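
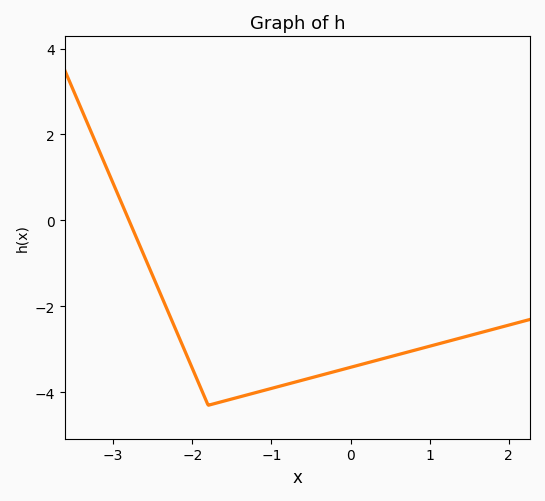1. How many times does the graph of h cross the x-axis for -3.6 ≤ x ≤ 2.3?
1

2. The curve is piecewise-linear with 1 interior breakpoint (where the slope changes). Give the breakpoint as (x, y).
(-1.8, -4.3)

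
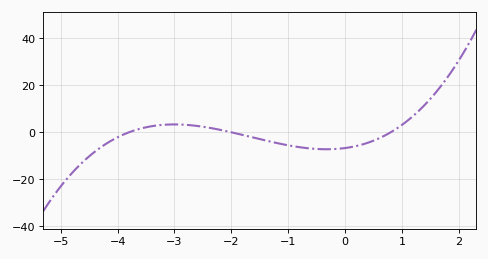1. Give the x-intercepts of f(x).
-3.8, -2, 0.8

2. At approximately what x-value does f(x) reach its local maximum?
-3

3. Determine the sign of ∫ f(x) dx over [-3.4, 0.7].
negative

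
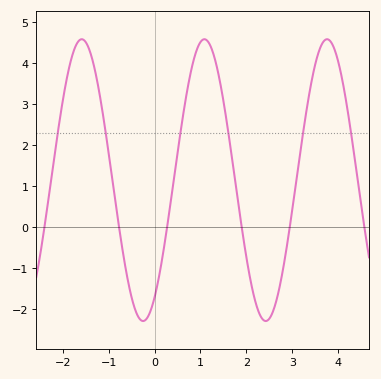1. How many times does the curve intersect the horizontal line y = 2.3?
6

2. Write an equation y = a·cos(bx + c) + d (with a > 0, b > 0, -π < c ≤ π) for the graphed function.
y = 3.44cos(2.35x - 2.55) + 1.15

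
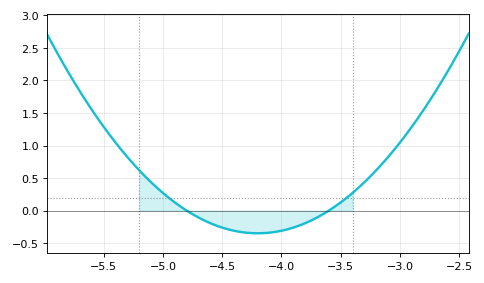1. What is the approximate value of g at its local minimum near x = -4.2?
-0.35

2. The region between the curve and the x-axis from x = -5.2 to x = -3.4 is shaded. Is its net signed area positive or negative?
negative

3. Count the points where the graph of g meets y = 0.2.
2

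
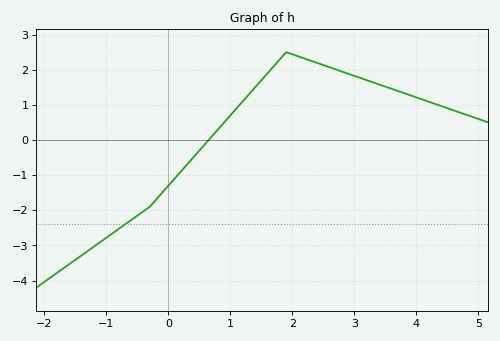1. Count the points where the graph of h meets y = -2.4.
1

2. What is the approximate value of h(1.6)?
1.9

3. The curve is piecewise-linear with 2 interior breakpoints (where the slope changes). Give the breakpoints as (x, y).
(-0.3, -1.9); (1.9, 2.5)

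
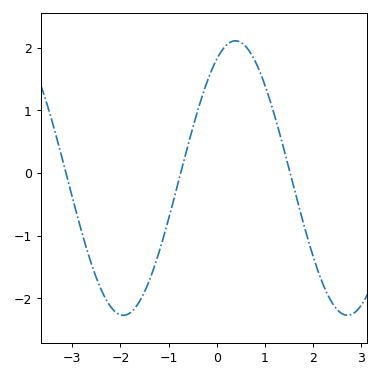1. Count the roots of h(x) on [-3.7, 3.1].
3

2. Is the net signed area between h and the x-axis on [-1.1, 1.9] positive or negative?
positive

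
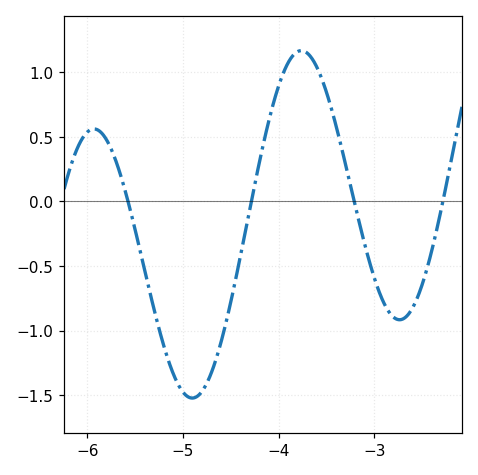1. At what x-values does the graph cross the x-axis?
-5.57, -4.29, -3.21, -2.28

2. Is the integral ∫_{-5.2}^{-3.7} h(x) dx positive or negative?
negative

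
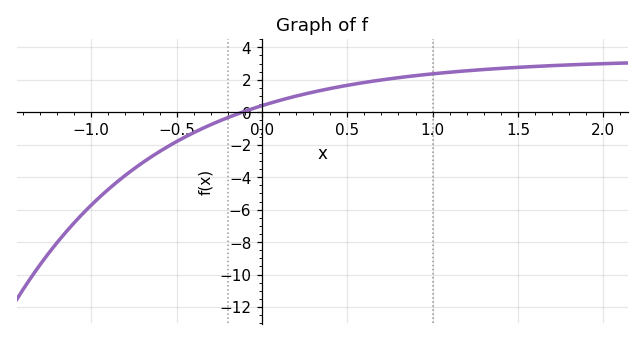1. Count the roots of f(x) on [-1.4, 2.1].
1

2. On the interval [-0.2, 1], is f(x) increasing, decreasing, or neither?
increasing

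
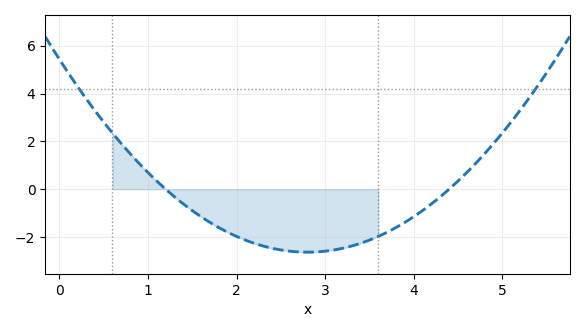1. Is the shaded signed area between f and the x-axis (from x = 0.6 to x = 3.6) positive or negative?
negative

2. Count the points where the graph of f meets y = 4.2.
2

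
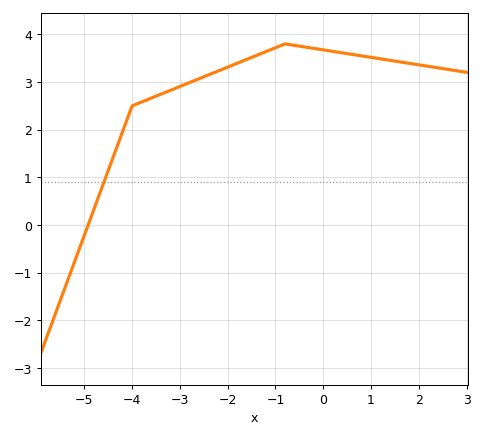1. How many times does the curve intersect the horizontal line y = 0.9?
1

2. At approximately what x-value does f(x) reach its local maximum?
-0.8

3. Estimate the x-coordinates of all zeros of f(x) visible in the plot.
-5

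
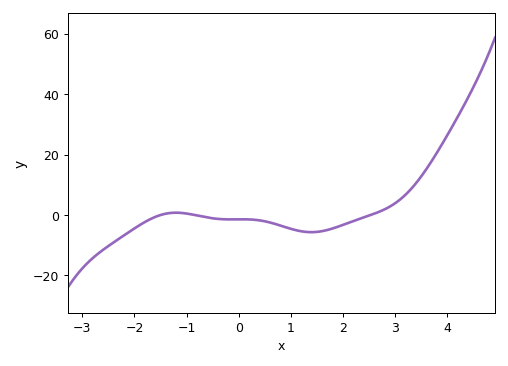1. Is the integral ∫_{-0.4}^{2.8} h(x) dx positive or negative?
negative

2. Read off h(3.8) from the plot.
20.5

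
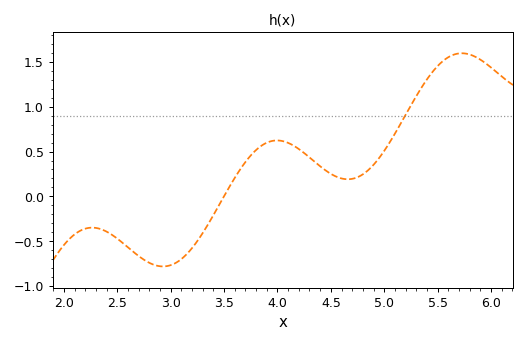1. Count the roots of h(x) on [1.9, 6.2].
1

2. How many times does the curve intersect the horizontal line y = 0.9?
1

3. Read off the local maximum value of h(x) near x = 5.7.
1.6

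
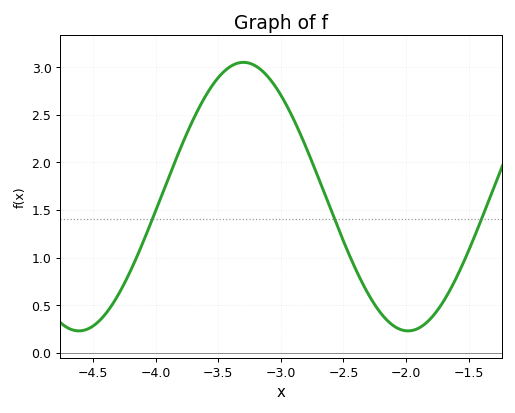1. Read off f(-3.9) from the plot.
1.83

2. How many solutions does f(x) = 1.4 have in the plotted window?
3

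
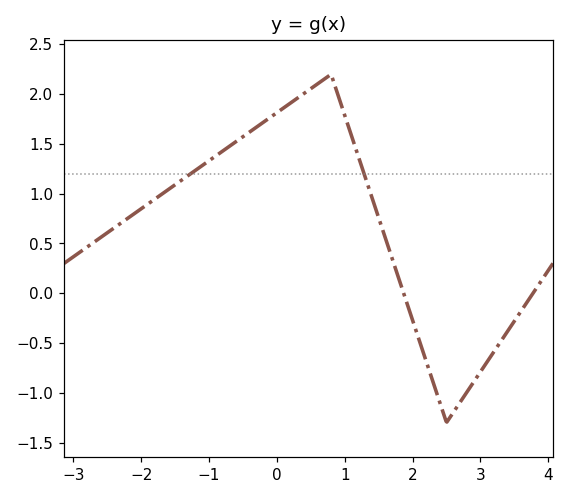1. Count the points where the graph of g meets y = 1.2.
2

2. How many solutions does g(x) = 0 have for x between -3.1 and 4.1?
2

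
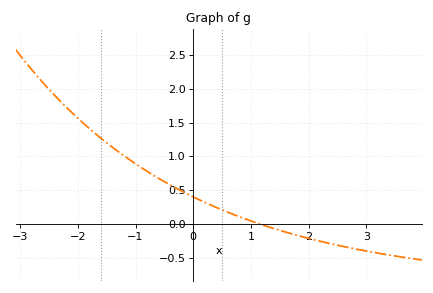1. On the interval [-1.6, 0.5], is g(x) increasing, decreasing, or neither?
decreasing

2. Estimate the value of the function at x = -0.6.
0.7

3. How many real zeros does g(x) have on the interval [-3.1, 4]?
1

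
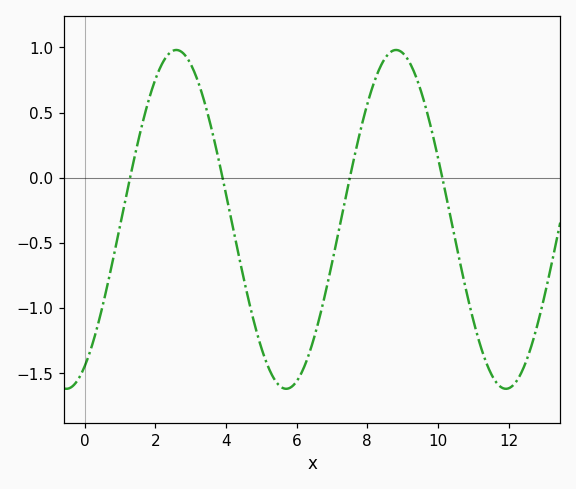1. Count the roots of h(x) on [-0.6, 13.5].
4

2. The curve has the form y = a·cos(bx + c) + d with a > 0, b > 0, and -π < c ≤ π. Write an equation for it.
y = 1.3cos(1x - 2.6) - 0.32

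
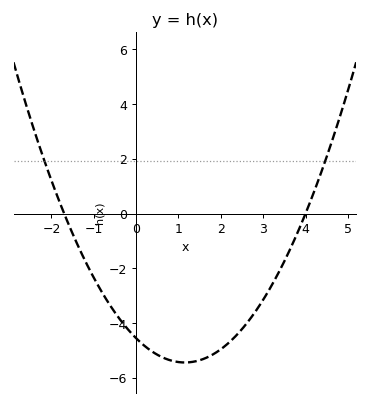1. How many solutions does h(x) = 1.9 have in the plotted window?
2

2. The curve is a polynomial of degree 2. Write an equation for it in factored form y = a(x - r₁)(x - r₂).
y = 0.67(x + 1.7)(x - 4)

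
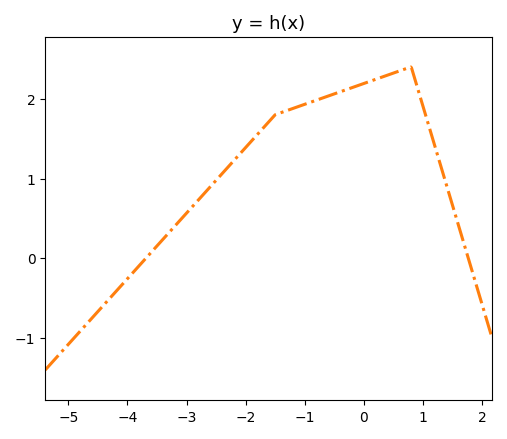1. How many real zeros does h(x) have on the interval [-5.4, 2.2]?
2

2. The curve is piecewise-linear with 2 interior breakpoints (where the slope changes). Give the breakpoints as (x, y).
(-1.5, 1.8); (0.8, 2.4)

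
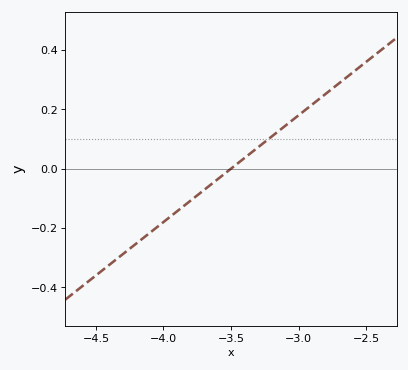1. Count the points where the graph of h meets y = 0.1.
1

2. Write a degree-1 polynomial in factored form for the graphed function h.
y = 0.36(x + 3.5)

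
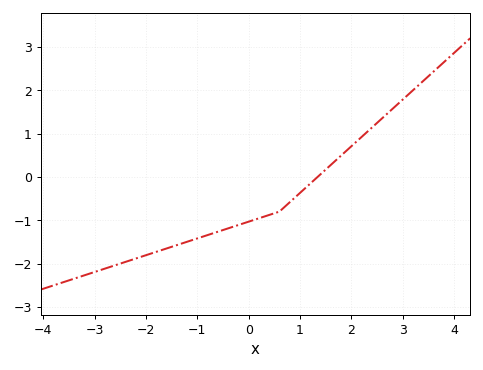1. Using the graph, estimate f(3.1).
1.9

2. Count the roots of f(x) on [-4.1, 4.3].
1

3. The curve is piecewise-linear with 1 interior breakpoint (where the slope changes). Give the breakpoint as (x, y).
(0.6, -0.8)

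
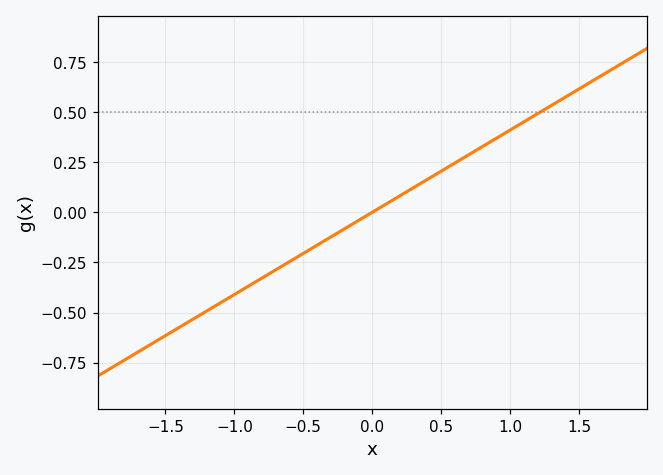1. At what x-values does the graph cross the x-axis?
0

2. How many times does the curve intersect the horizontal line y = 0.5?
1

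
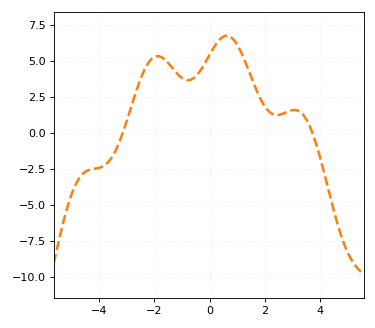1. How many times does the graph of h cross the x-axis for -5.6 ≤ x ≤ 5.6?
2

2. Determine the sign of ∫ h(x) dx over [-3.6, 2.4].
positive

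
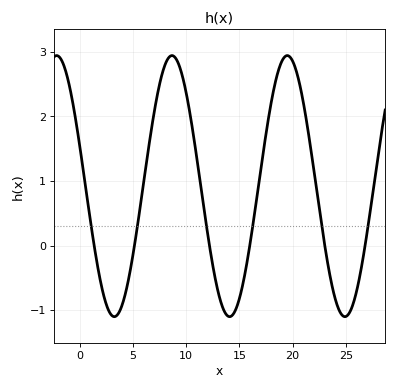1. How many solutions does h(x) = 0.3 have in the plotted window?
6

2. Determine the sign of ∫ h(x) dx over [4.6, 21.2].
positive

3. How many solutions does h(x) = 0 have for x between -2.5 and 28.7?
6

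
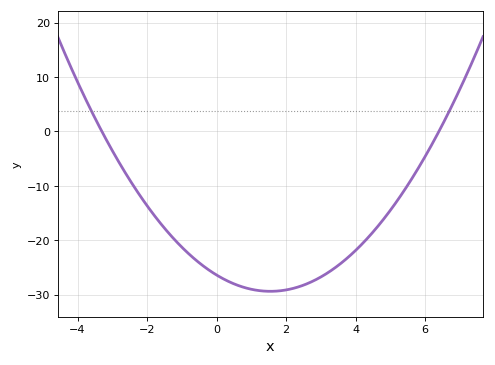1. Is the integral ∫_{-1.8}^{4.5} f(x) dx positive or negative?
negative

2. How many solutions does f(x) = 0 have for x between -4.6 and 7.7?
2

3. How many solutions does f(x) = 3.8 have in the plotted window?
2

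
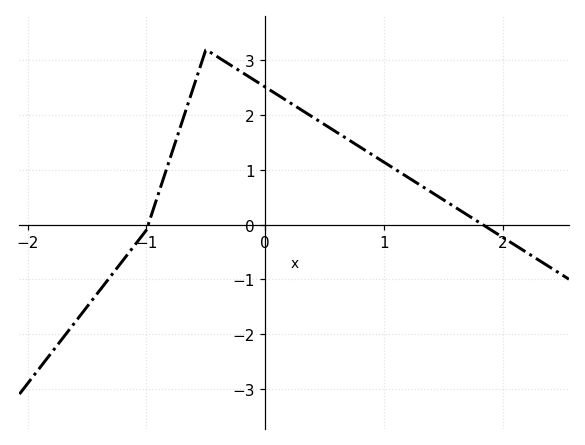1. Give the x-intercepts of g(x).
-1, 1.8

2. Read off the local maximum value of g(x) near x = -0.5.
3.2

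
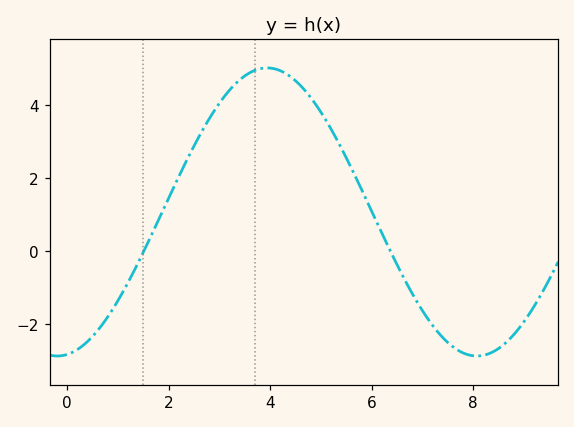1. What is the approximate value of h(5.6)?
2.2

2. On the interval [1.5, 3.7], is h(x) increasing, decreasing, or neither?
increasing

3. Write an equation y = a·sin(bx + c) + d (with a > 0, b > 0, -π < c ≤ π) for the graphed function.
y = 3.95sin(0.76x - 1.4) + 1.08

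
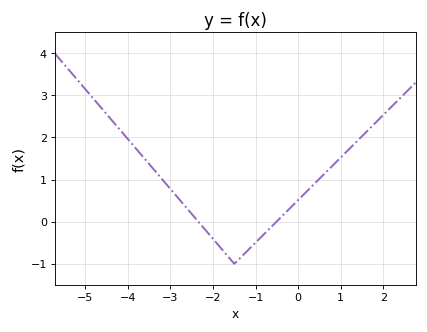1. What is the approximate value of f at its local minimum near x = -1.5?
-0.998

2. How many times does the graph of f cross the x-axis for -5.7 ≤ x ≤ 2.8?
2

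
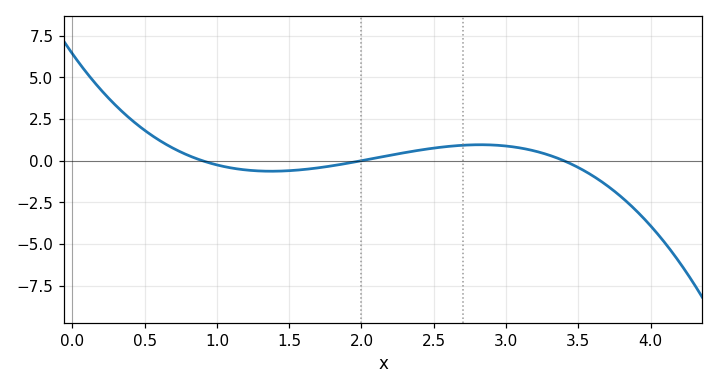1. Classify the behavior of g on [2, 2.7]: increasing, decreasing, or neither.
increasing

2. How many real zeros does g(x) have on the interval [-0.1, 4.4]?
3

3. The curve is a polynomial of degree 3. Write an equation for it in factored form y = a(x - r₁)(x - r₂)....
y = -1.05(x - 0.9)(x - 2)(x - 3.4)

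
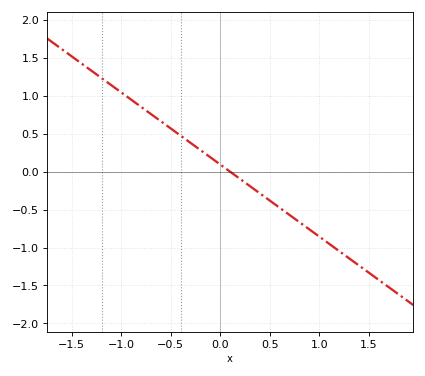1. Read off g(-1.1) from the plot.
1.14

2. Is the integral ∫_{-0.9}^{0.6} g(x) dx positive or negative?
positive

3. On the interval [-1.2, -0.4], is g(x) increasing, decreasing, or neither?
decreasing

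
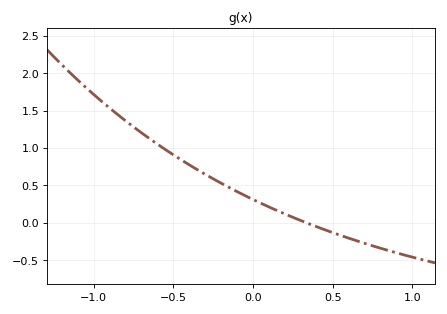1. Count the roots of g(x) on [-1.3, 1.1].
1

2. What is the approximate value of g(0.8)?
-0.35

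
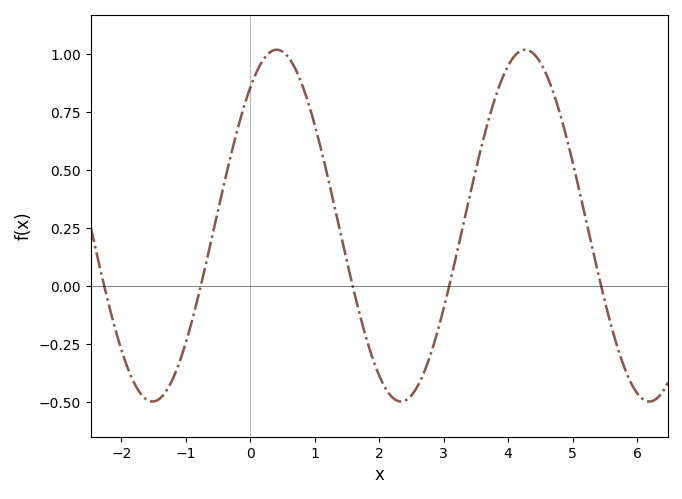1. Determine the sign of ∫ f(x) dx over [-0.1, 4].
positive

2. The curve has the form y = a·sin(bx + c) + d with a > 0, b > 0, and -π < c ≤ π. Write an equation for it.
y = 0.76sin(1.6x + 0.9) + 0.26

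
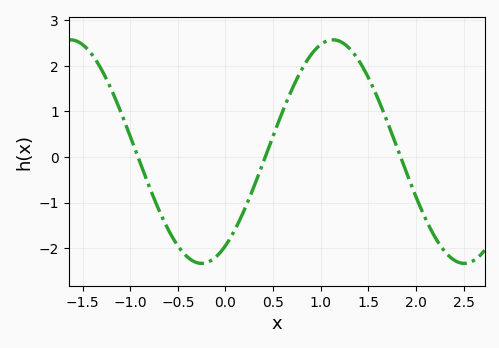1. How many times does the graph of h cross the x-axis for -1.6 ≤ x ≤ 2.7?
3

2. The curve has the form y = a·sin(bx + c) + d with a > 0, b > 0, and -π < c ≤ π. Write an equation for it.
y = 2.45sin(2.28x - 1) + 0.12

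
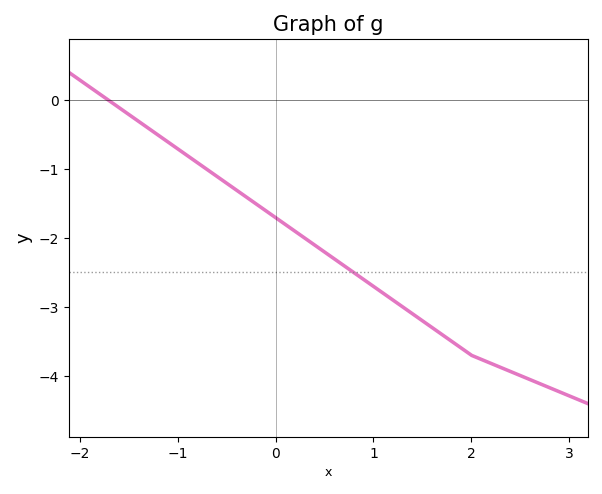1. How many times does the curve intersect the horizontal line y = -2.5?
1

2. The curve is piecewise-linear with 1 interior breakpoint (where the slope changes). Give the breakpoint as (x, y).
(2, -3.7)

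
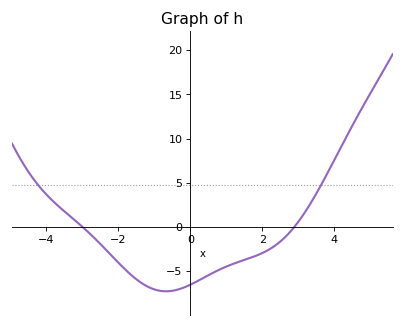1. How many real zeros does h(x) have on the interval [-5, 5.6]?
2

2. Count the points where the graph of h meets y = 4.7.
2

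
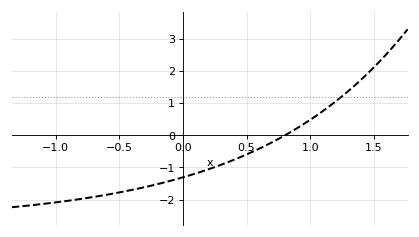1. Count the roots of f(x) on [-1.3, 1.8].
1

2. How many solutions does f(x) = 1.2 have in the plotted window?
1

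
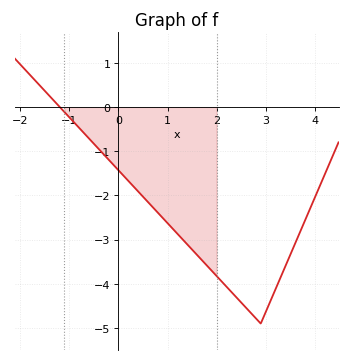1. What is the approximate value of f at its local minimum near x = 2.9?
-4.9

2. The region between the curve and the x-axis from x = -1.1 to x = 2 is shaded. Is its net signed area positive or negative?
negative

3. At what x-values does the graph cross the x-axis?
-1.19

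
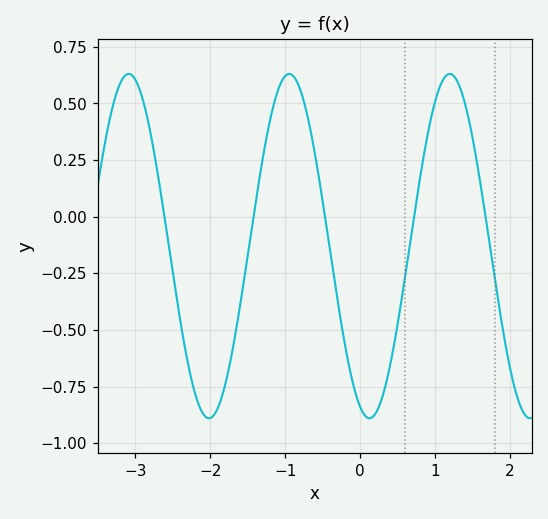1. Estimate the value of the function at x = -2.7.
0.185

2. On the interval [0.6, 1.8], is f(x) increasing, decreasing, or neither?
neither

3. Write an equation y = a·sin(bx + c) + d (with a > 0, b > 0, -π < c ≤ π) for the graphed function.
y = 0.76sin(2.93x - 1.94) - 0.13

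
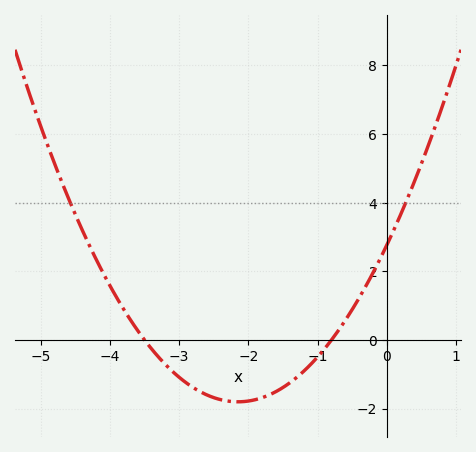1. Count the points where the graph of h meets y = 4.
2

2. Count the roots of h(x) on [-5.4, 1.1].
2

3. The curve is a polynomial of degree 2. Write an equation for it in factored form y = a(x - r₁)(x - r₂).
y = 0.99(x + 3.5)(x + 0.8)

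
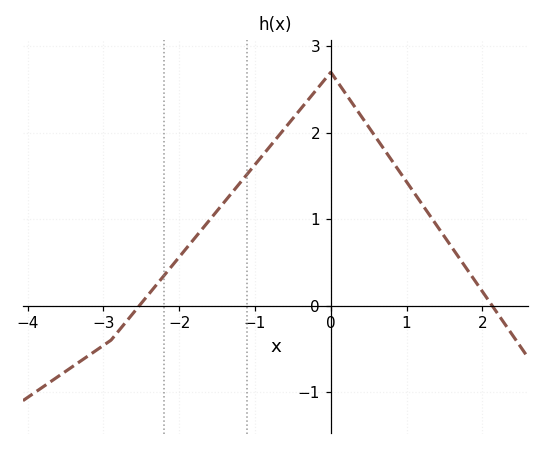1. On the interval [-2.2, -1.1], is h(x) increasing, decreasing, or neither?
increasing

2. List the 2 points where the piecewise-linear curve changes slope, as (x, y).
(-2.9, -0.4); (0, 2.7)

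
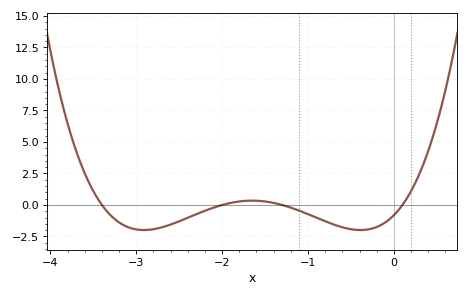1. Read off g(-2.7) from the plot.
-1.8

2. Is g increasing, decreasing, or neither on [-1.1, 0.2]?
neither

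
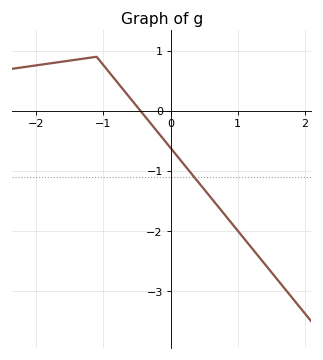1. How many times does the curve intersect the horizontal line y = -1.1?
1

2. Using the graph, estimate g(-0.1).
-0.5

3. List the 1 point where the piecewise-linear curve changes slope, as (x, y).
(-1.1, 0.9)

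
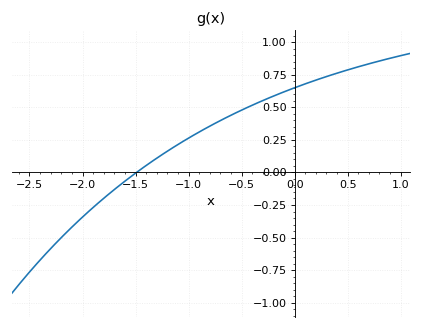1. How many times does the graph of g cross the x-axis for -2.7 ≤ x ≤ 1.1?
1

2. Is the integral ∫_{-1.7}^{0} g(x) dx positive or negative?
positive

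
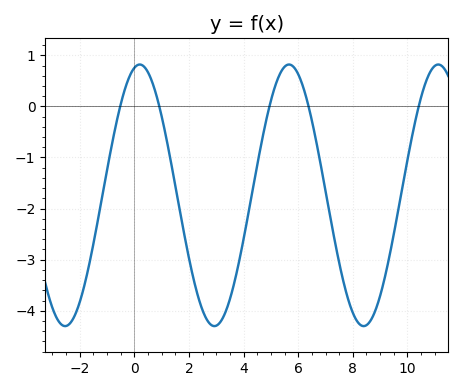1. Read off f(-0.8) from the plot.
-0.694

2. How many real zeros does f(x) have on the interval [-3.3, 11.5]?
5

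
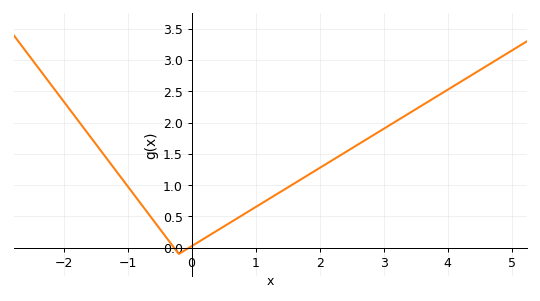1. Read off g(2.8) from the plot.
1.75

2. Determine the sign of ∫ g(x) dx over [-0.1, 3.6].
positive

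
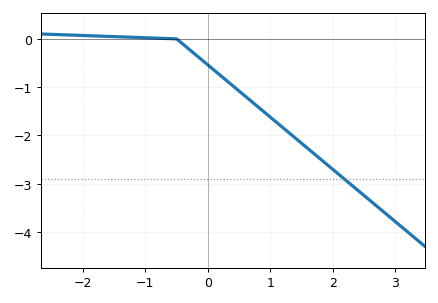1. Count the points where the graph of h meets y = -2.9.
1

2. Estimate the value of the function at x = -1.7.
0.055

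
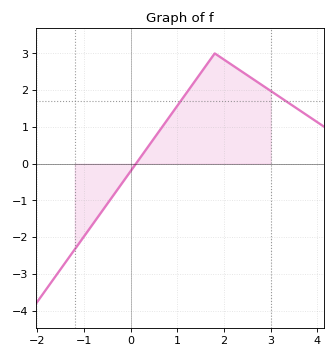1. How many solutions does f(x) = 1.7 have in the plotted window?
2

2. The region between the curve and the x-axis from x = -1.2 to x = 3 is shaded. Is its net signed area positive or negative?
positive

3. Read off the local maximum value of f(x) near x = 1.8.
3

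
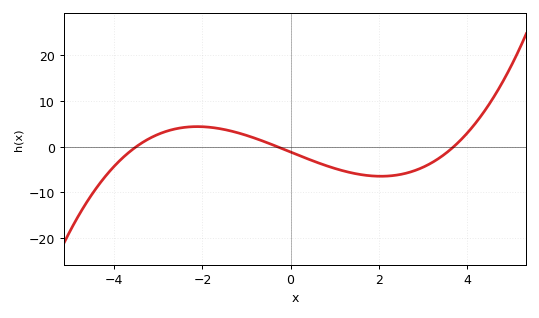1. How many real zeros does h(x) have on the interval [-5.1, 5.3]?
3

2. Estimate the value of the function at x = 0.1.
-2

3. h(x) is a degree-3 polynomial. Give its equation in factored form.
y = 0.3(x + 3.5)(x + 0.3)(x - 3.7)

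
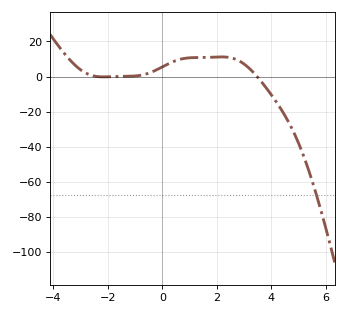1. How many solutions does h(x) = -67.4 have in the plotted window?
1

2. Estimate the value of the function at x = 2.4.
11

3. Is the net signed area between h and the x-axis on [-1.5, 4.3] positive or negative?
positive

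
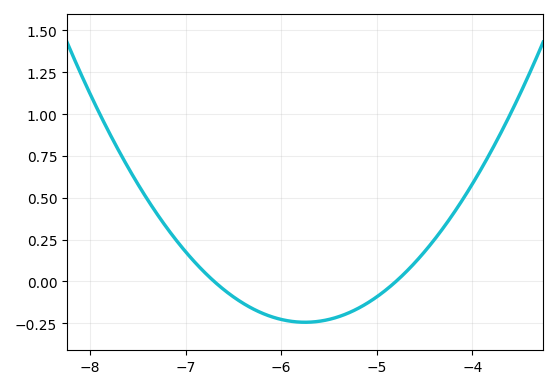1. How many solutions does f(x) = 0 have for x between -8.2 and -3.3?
2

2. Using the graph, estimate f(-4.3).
0.324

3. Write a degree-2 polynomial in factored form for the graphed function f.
y = 0.27(x + 6.7)(x + 4.8)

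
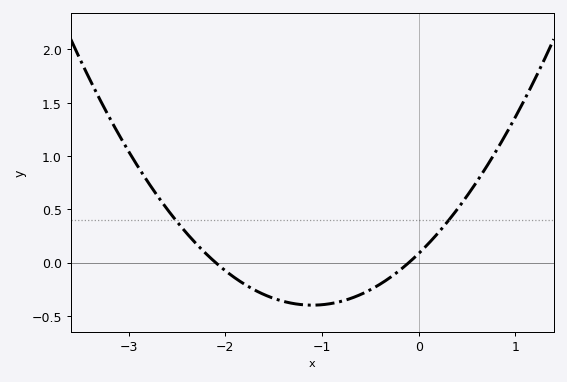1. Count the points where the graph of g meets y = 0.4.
2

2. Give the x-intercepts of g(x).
-2.1, -0.1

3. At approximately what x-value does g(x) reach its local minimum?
-1.1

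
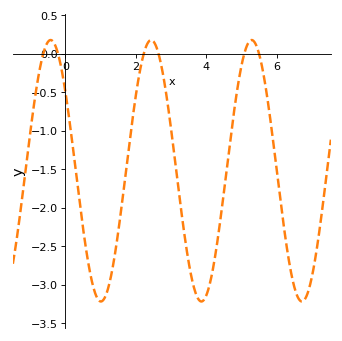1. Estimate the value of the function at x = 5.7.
-0.455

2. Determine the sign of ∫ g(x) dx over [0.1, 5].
negative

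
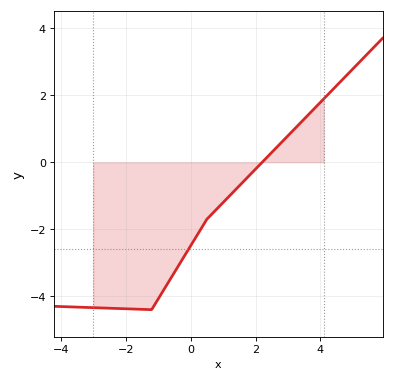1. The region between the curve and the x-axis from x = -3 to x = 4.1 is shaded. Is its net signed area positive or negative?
negative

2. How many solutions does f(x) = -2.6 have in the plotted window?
1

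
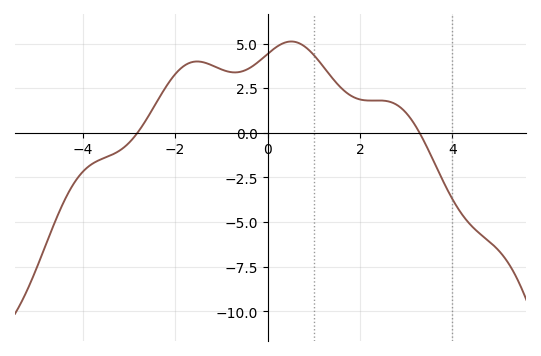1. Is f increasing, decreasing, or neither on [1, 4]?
neither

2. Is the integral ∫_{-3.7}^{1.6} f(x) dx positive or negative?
positive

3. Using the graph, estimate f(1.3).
3.4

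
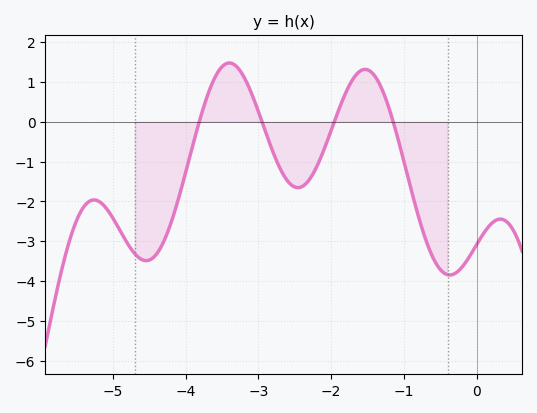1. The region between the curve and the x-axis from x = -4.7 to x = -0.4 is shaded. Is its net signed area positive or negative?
negative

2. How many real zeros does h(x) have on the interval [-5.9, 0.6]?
4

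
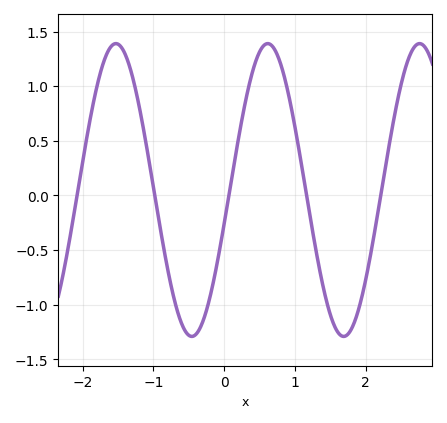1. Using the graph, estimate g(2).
-0.766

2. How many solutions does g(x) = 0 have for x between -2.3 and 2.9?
5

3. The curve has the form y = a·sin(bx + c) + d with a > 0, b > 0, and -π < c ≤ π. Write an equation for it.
y = 1.34sin(2.93x - 0.232) + 0.05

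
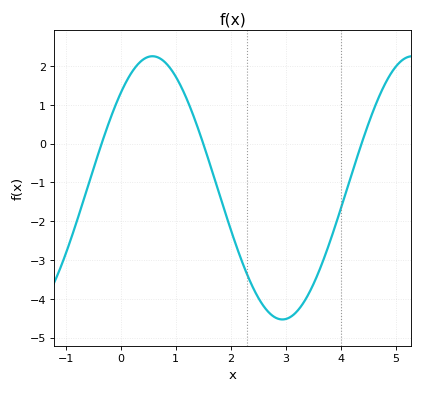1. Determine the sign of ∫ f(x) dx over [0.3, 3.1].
negative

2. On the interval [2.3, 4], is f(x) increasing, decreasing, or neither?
neither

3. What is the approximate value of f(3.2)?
-4.3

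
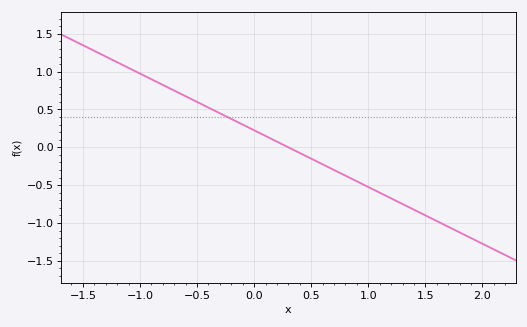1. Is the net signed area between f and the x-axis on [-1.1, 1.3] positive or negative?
positive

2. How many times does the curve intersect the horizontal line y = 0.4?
1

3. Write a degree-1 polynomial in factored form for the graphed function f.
y = -0.75(x - 0.3)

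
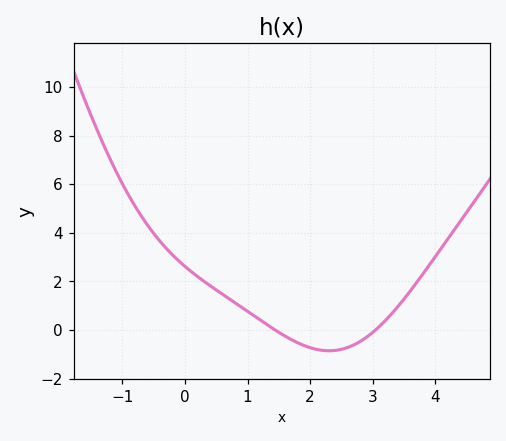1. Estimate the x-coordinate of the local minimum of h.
2.3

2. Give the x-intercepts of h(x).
1.44, 3.04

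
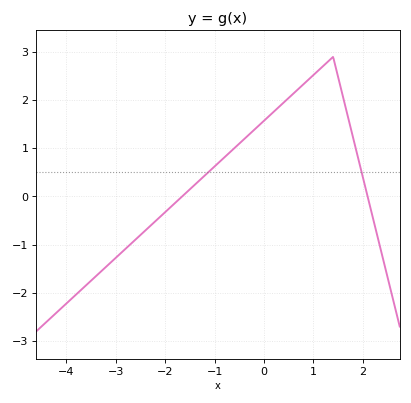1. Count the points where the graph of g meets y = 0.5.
2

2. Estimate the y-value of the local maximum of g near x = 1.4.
2.9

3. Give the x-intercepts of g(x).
-1.7, 2.1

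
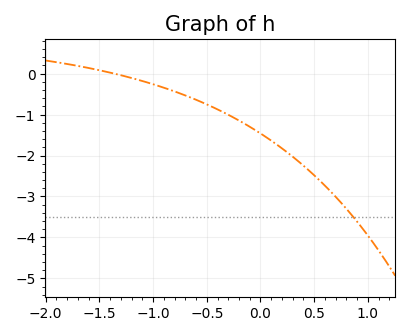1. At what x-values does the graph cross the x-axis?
-1.35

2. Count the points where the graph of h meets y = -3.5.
1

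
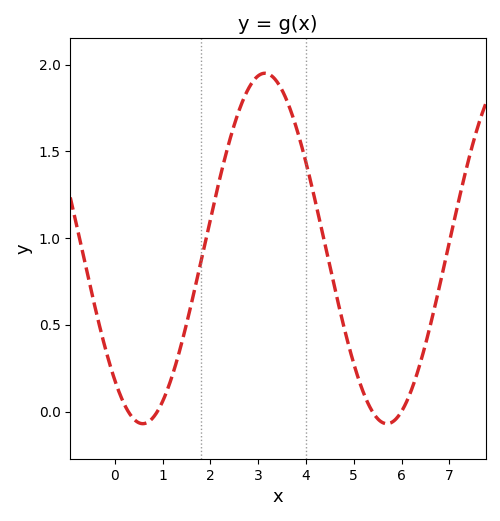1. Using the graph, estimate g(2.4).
1.55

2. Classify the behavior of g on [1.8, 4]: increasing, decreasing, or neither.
neither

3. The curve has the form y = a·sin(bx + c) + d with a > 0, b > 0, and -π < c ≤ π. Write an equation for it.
y = 1.01sin(1.2x - 2.3) + 0.94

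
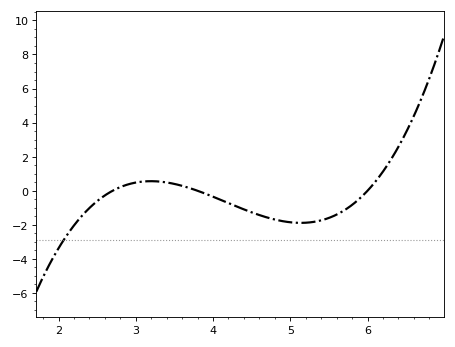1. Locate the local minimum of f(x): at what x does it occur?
5.14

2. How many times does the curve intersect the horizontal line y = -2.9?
1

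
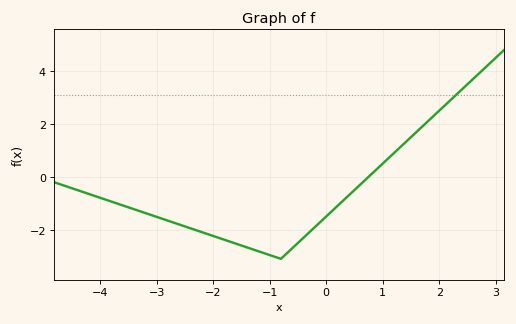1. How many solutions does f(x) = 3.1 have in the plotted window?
1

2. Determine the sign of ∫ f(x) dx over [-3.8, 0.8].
negative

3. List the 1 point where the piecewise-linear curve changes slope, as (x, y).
(-0.8, -3.1)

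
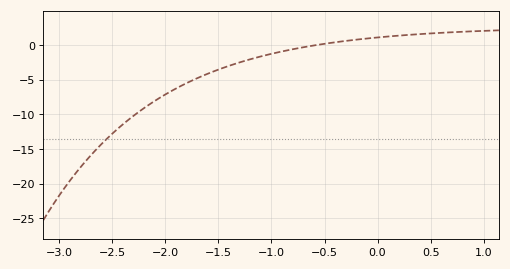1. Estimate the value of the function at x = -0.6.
0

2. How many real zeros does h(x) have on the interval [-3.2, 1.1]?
1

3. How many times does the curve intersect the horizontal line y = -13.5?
1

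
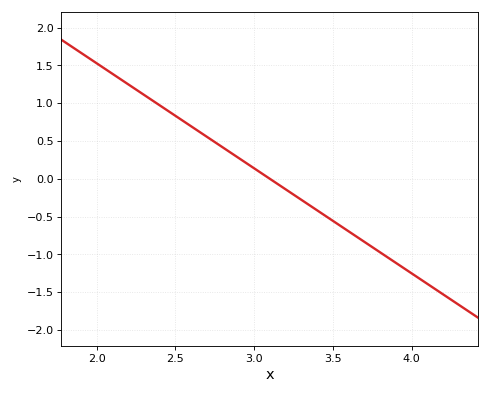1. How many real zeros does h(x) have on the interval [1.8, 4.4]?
1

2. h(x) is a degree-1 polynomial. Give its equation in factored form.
y = -1.39(x - 3.1)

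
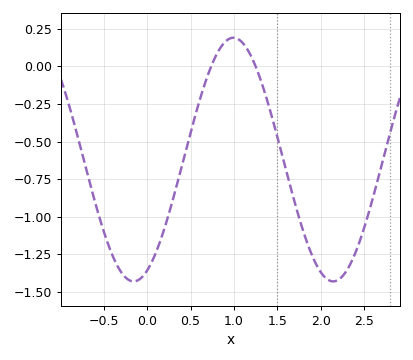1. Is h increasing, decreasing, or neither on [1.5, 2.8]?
neither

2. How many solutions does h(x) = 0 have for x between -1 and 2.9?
2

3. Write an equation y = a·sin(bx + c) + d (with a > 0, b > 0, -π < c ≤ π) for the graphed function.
y = 0.81sin(2.7x - 1.1) - 0.62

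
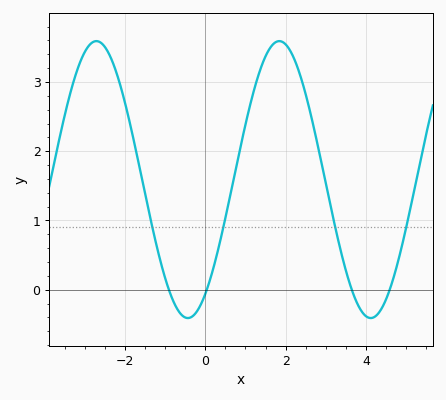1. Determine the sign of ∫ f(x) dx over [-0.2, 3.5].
positive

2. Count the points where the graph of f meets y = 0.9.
4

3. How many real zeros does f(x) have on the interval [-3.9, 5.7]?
4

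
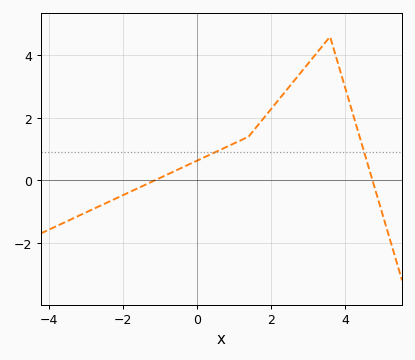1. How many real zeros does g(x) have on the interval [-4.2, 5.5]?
2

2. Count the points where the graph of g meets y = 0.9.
2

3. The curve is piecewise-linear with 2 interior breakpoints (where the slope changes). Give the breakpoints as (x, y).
(1.4, 1.4); (3.6, 4.6)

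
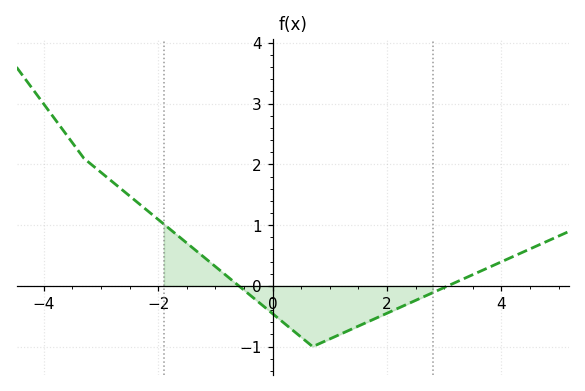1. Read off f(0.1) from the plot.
-0.5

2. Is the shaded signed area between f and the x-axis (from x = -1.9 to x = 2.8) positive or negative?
negative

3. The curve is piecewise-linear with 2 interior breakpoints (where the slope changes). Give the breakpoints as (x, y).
(-3.3, 2.1); (0.7, -1)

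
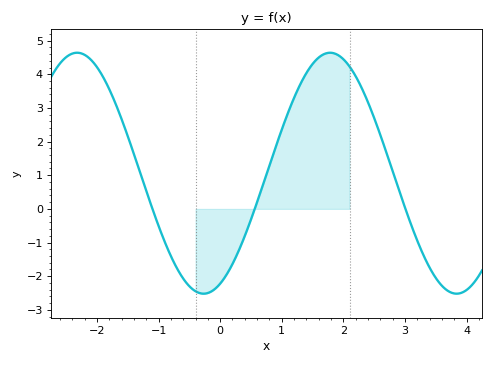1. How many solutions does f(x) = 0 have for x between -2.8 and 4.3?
3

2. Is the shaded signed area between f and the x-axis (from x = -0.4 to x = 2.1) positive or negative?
positive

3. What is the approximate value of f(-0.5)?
-2.3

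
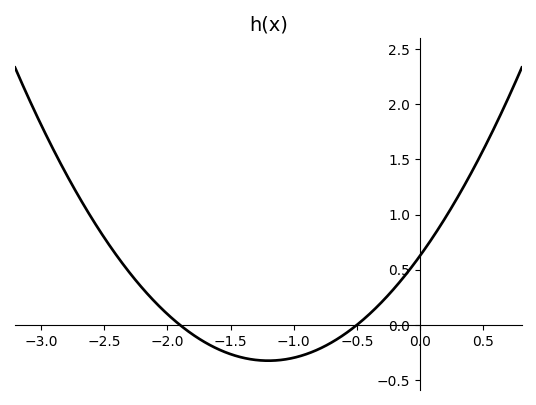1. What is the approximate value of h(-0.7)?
-0.15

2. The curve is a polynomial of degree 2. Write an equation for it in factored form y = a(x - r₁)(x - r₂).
y = 0.66(x + 1.9)(x + 0.5)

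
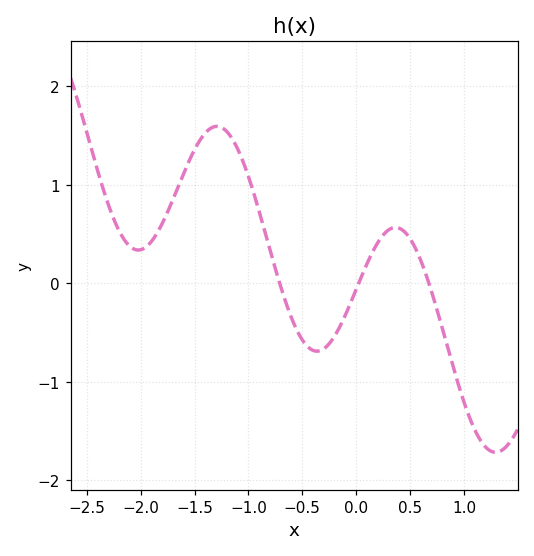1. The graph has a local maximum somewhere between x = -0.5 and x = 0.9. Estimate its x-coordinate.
0.4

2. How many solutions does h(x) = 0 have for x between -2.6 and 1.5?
3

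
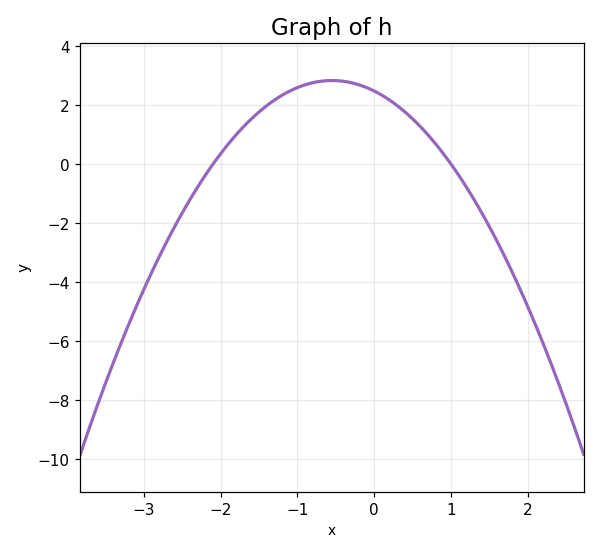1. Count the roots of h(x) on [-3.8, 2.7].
2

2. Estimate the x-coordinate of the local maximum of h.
-0.55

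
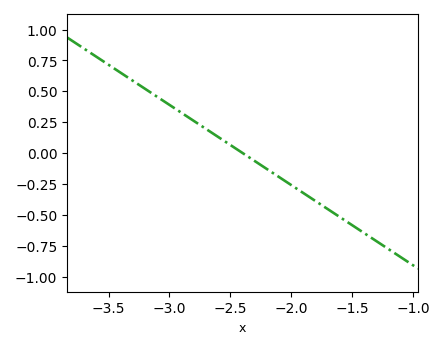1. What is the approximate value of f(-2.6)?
0.13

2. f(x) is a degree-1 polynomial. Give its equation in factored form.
y = -0.65(x + 2.4)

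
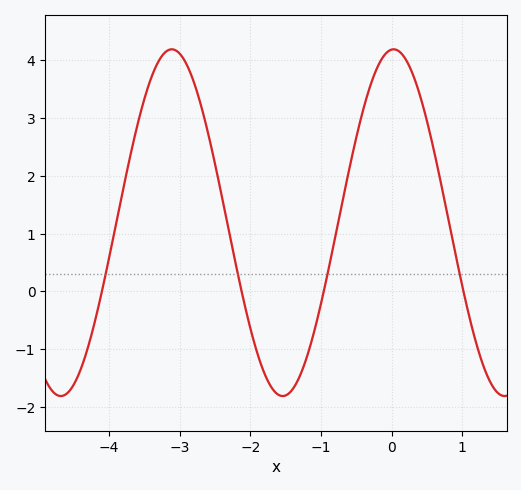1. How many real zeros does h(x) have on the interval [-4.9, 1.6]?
4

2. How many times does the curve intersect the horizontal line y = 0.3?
4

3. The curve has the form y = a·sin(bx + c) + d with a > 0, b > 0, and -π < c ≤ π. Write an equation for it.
y = 3sin(2x + 1.5) + 1.19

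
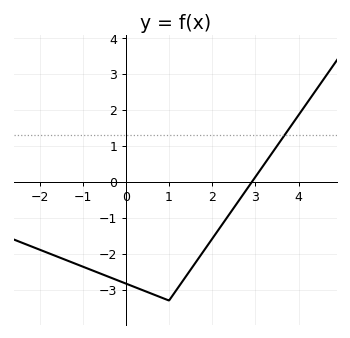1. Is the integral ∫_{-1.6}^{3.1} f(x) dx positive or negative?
negative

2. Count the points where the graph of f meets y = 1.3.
1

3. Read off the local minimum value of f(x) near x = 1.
-3.3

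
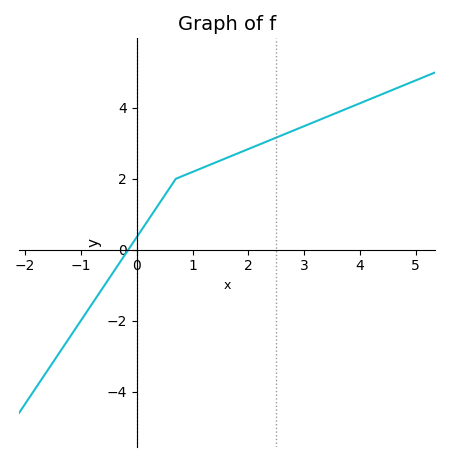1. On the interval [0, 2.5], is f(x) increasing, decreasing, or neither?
increasing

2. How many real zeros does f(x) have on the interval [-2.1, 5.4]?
1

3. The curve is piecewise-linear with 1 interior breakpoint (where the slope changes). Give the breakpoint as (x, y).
(0.7, 2)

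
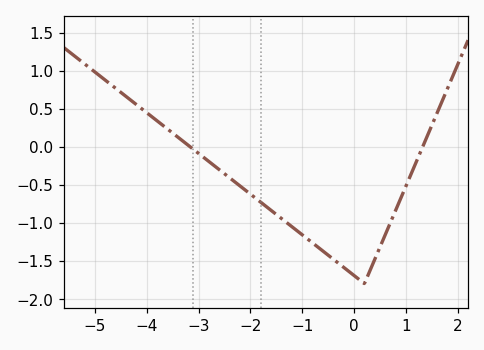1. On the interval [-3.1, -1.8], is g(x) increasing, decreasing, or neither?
decreasing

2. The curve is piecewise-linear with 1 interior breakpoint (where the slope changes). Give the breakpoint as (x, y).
(0.2, -1.8)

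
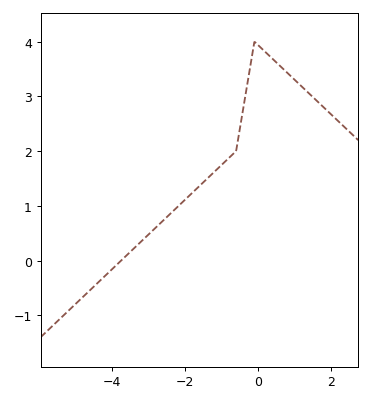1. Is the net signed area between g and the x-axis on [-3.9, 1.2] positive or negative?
positive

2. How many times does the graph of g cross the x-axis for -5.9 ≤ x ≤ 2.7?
1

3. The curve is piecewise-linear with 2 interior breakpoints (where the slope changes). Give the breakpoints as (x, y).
(-0.6, 2); (-0.1, 4)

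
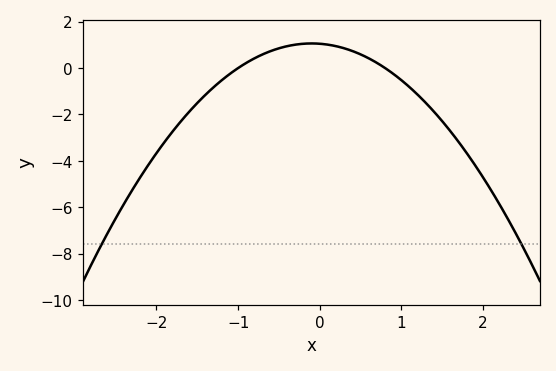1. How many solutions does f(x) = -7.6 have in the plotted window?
2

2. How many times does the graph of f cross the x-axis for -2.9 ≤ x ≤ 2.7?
2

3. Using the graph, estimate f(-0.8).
0.419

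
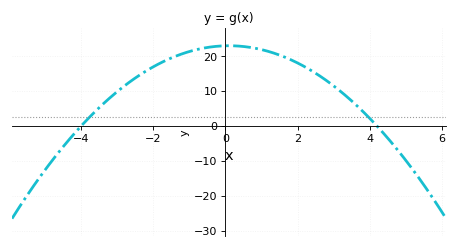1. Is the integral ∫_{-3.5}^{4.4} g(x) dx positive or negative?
positive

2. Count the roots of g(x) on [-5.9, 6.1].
2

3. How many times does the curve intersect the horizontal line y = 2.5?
2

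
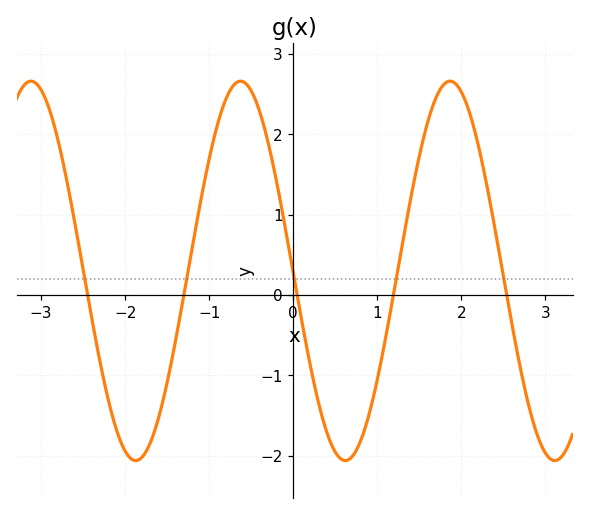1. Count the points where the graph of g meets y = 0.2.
5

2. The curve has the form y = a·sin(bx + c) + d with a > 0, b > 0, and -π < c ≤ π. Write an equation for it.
y = 2.36sin(2.5x - 3.1) + 0.3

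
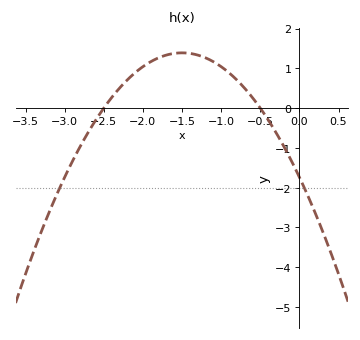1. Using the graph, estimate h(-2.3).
0.5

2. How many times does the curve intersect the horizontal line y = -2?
2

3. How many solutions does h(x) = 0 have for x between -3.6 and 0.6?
2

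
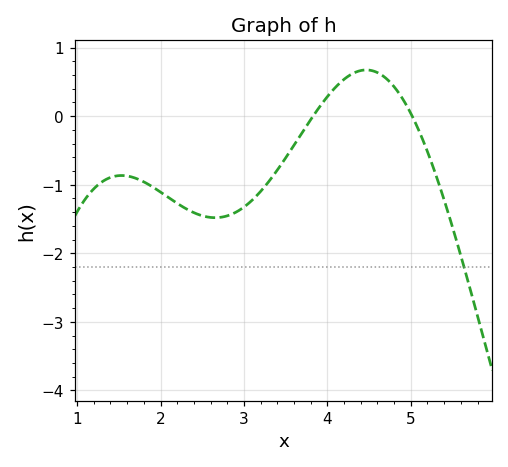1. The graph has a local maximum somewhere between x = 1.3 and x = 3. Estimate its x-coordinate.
1.53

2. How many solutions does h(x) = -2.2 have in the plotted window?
1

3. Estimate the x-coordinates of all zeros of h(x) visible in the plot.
3.83, 5.02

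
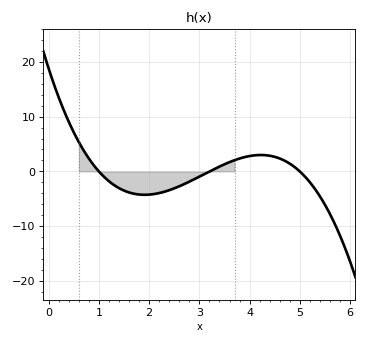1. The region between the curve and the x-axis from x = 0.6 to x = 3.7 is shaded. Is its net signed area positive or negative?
negative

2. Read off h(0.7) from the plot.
4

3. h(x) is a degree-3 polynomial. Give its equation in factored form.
y = -1.17(x - 1)(x - 3.2)(x - 5)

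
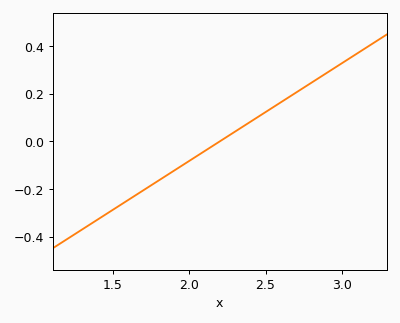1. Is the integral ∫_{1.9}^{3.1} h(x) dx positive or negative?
positive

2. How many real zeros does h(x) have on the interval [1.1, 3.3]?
1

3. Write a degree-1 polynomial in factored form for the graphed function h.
y = 0.41(x - 2.2)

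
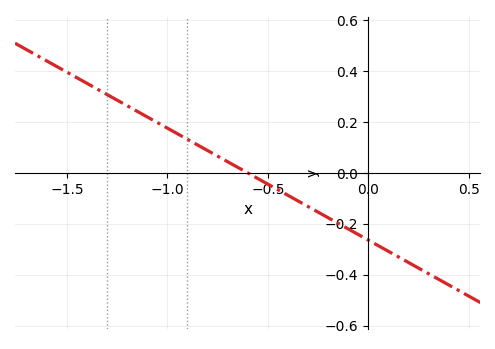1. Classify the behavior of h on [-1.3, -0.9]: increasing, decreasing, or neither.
decreasing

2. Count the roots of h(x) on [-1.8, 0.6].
1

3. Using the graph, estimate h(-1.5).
0.4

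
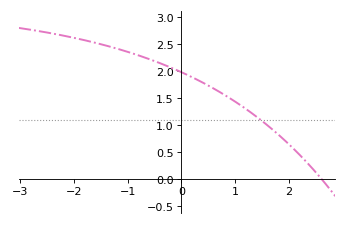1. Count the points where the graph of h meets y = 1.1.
1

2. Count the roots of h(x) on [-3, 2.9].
1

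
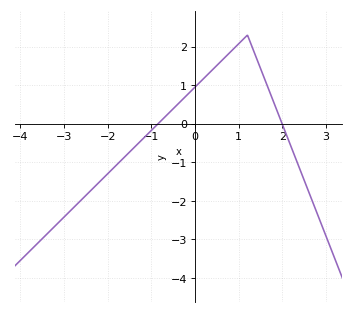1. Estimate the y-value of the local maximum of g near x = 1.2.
2.3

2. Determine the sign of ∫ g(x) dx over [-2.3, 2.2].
positive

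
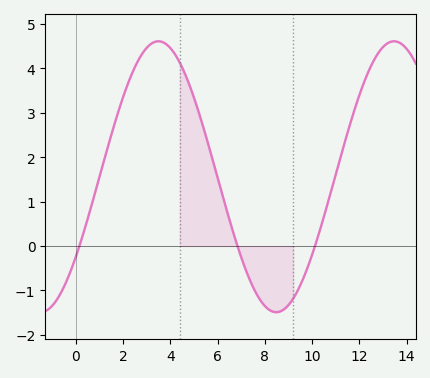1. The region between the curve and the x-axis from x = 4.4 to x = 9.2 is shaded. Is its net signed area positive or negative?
positive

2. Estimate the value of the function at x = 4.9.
3.49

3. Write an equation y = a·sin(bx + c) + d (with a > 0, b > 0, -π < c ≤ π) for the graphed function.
y = 3.05sin(0.63x - 0.632) + 1.56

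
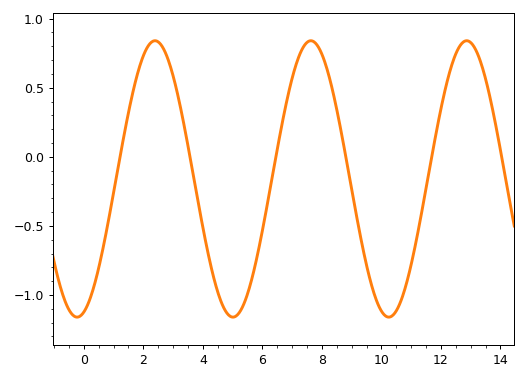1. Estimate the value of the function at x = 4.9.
-1.15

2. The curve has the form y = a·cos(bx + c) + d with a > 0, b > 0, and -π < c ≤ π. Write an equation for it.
y = 1cos(1.2x - 2.9) - 0.16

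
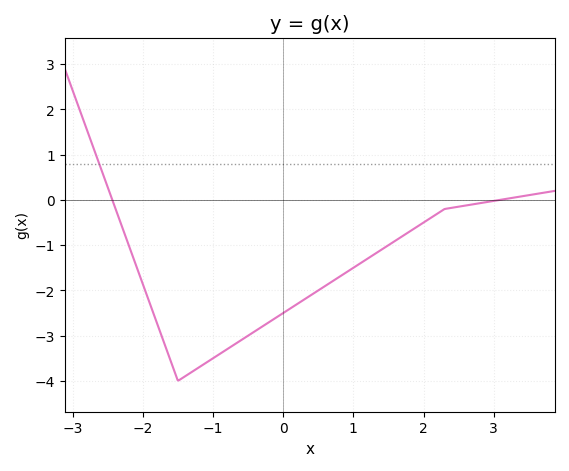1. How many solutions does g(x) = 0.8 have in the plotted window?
1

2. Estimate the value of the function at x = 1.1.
-1.4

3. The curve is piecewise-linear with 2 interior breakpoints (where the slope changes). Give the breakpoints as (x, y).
(-1.5, -4); (2.3, -0.2)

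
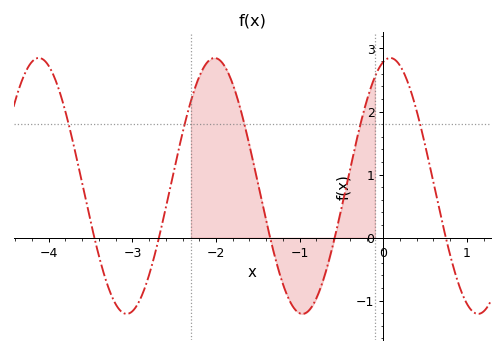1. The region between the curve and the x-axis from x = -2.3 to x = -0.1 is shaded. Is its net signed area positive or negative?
positive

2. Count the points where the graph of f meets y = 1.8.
5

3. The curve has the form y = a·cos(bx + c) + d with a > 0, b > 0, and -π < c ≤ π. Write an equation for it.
y = 2.03cos(2.99x - 0.25) + 0.82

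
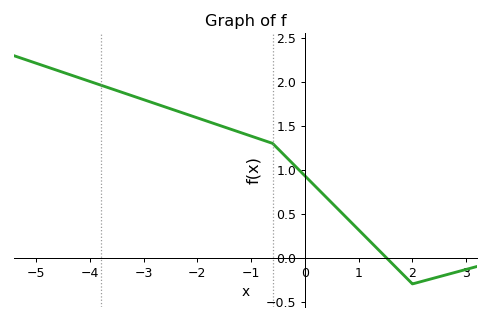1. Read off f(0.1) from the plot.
0.869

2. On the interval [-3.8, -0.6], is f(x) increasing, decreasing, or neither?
decreasing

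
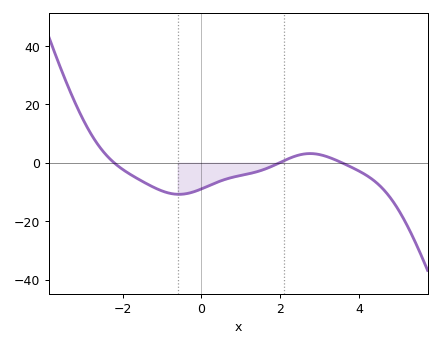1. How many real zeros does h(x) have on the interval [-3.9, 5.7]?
3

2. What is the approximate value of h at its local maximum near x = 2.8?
3.14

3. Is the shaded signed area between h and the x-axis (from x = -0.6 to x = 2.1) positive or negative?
negative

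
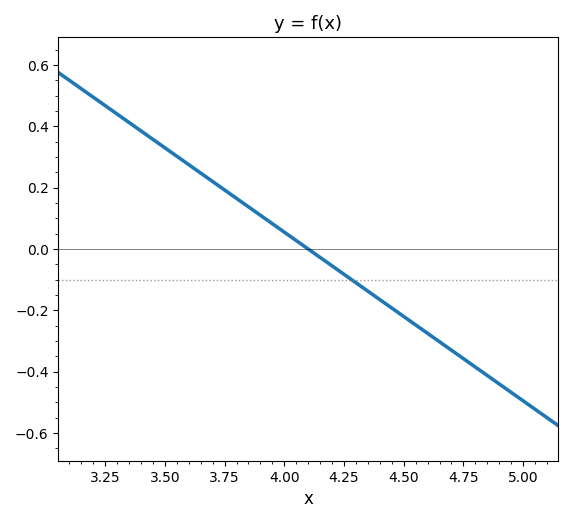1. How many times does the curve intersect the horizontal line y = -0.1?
1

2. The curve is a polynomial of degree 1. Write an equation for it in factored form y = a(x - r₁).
y = -0.55(x - 4.1)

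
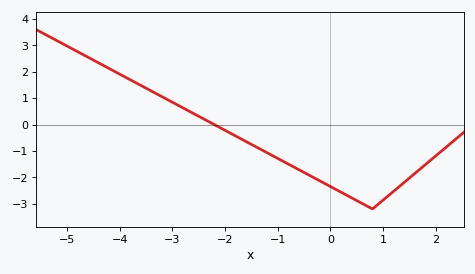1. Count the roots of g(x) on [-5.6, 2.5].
1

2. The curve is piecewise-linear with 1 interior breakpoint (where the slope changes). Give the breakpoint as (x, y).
(0.8, -3.2)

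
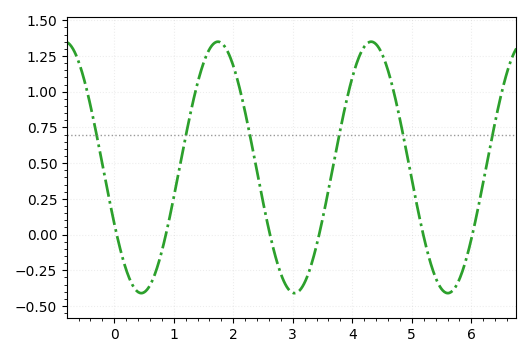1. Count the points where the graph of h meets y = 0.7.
6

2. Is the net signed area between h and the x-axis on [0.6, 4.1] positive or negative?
positive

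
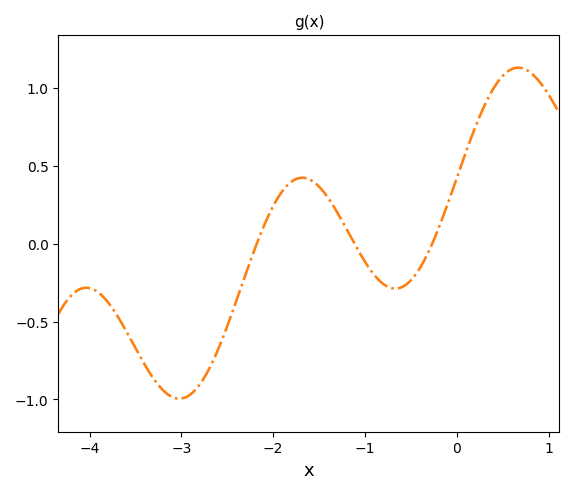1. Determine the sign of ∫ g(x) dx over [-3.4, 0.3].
negative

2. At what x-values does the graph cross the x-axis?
-2.18, -1.11, -0.267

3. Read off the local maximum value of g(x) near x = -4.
-0.283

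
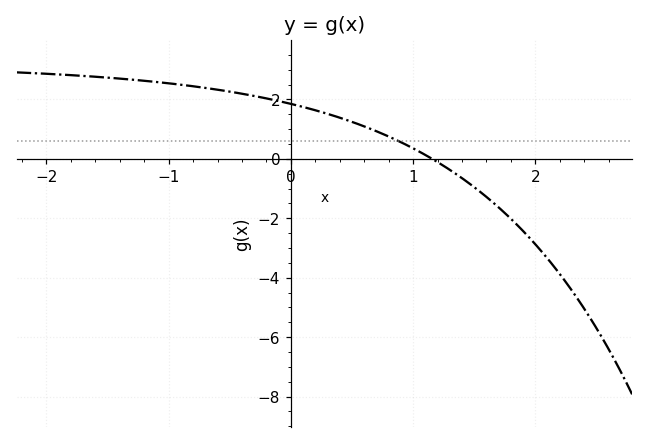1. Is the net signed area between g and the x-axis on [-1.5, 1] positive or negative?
positive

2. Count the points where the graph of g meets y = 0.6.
1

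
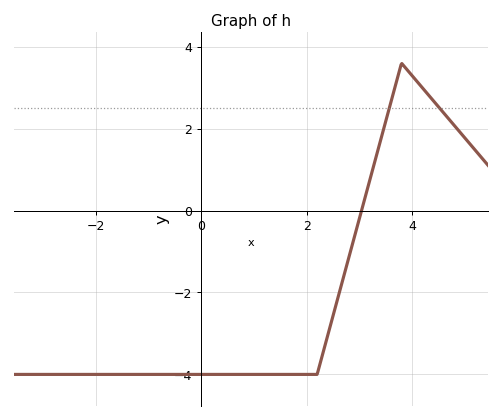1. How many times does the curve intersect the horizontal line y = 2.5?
2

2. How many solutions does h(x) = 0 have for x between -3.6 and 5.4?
1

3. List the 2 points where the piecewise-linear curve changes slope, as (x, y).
(2.2, -4); (3.8, 3.6)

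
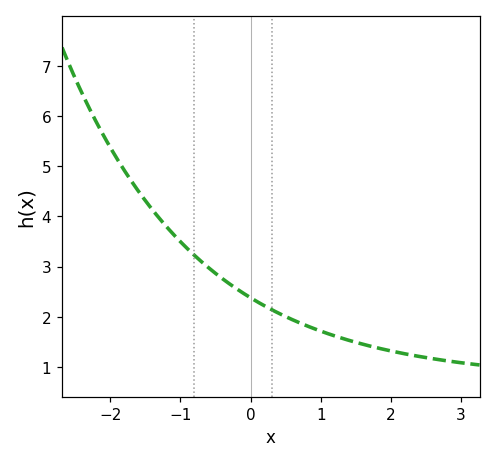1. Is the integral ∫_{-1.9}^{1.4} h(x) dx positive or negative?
positive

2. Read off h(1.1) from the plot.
1.67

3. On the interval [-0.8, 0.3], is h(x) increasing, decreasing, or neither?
decreasing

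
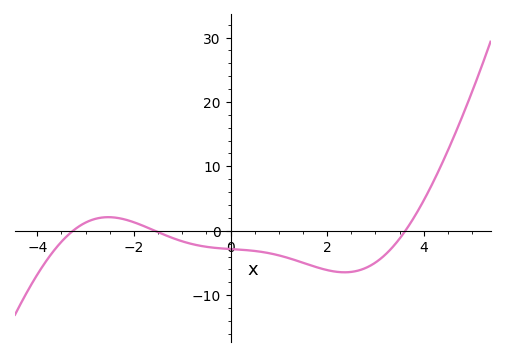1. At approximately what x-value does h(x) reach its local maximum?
-2.6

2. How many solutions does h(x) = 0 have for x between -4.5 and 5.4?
3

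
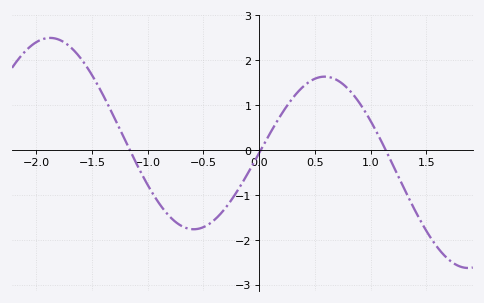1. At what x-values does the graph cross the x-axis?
-1.16, 0.015, 1.14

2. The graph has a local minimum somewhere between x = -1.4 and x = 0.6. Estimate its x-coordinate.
-0.589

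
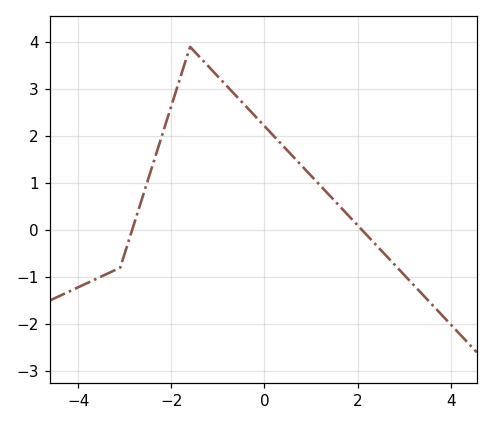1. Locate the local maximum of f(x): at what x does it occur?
-1.6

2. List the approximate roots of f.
-2.8, 2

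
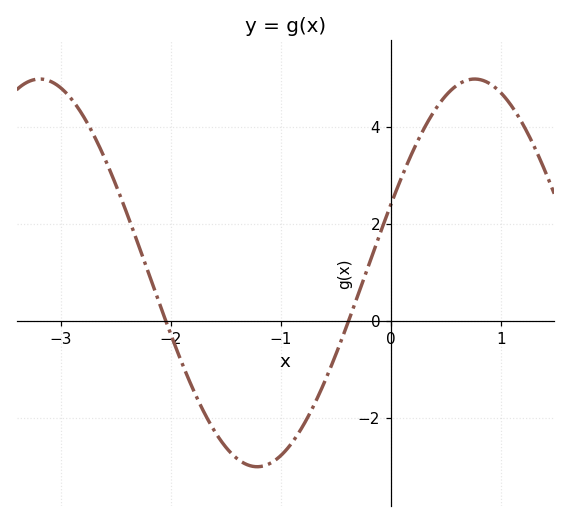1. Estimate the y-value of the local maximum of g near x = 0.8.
5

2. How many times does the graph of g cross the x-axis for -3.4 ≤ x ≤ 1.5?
2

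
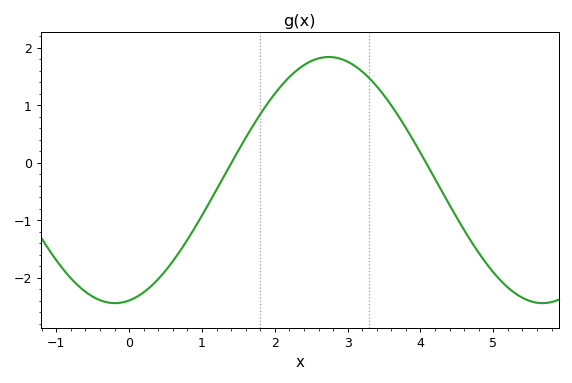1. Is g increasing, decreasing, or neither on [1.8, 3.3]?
neither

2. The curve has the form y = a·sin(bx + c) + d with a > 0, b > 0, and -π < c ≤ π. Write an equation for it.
y = 2.14sin(1.07x - 1.36) - 0.3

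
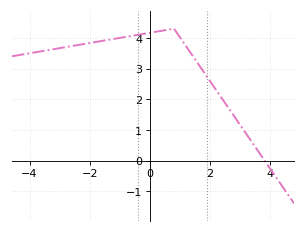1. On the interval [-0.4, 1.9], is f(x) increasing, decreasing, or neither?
neither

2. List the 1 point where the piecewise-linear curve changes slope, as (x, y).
(0.8, 4.3)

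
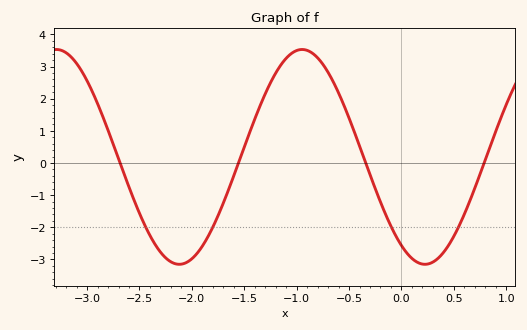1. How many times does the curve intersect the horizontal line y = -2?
4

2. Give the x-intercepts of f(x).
-2.7, -1.6, -0.3, 0.8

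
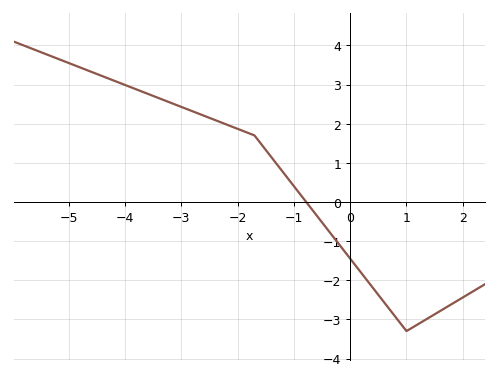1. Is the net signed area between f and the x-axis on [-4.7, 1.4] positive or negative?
positive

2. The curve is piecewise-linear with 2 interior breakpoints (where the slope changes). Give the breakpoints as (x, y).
(-1.7, 1.7); (1, -3.3)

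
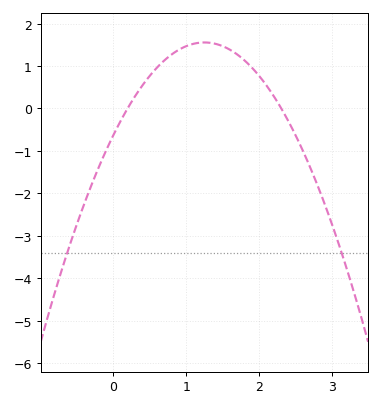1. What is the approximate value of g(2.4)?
-0.3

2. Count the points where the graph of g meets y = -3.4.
2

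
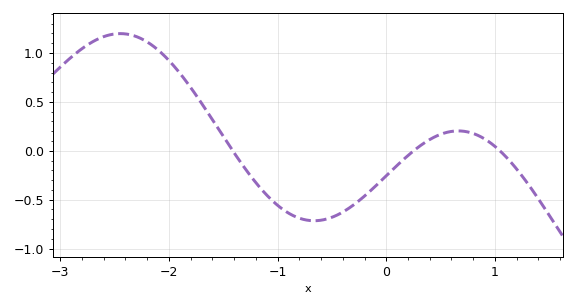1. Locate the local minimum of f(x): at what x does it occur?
-0.7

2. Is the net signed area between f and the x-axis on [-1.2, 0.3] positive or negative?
negative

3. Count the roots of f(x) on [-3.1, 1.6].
3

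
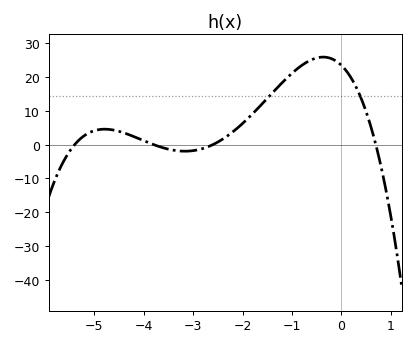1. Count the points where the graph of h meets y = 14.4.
2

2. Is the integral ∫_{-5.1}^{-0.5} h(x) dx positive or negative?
positive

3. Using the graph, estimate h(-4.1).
2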